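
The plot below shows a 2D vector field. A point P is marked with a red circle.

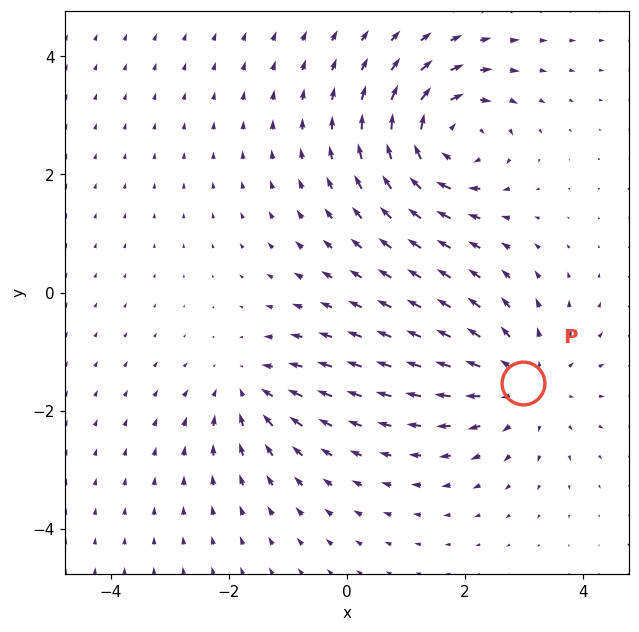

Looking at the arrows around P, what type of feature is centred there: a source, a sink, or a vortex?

source

At P (3.0, -1.5) the arrows spread outward. Divergence about +4, curl ≈0 — positive divergence with near-zero curl is a source.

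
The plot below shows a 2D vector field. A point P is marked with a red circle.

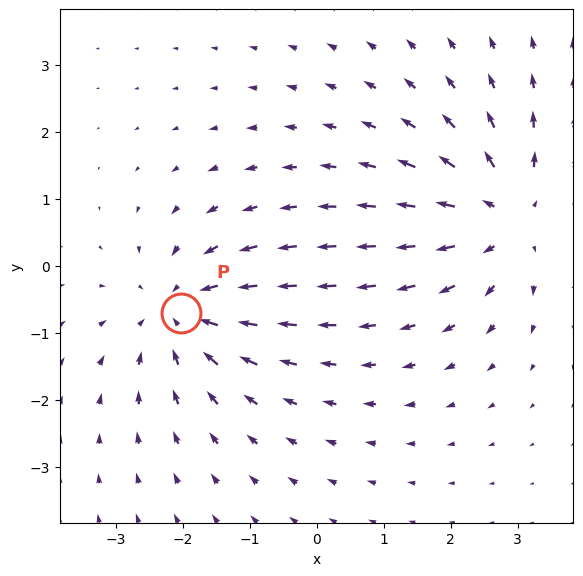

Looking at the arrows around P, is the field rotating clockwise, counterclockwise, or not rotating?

Near P at (-2.0, -0.7) the arrows show no circulation. The curl there is ≈0.

not rotating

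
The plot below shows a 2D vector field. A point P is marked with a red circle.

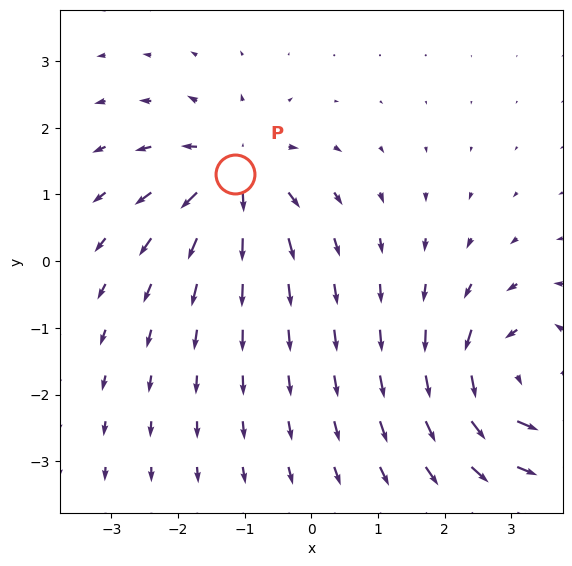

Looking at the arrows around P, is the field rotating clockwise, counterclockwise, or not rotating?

Near P at (-1.1, 1.3) the arrows show no circulation. The curl there is ≈0.

not rotating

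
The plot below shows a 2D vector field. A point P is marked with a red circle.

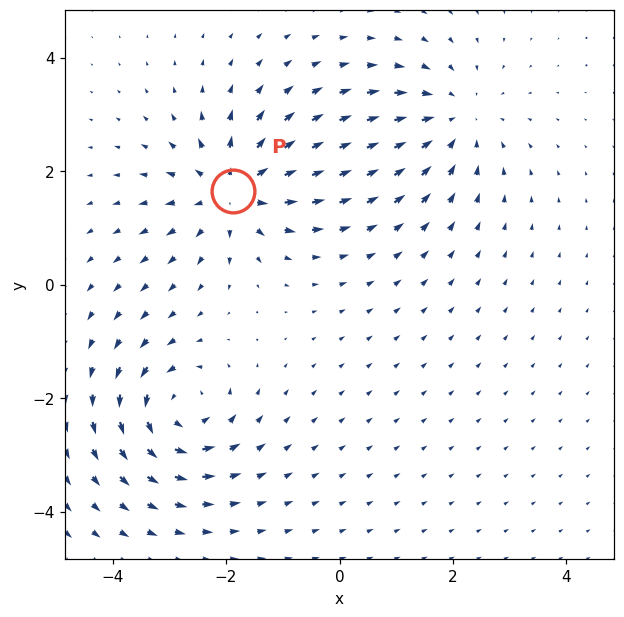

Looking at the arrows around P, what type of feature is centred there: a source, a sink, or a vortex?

At P (-1.9, 1.7) the arrows spread outward. Divergence about +6, curl ≈0 — positive divergence with near-zero curl is a source.

source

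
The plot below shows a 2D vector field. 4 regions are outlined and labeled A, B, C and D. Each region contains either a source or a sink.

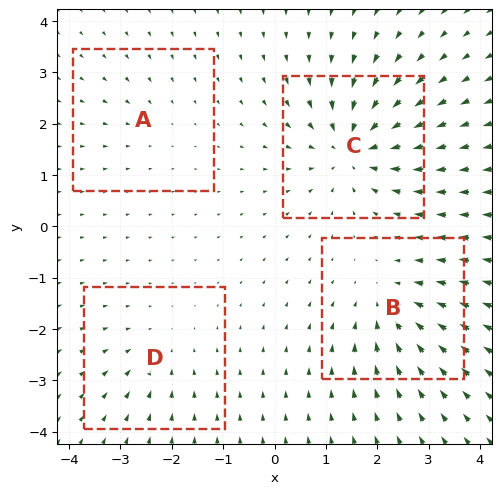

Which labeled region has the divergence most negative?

C

Divergence at each region's feature centre — A: about -2, B: about -5, C: about -8, D: about -3. Region C is most negative.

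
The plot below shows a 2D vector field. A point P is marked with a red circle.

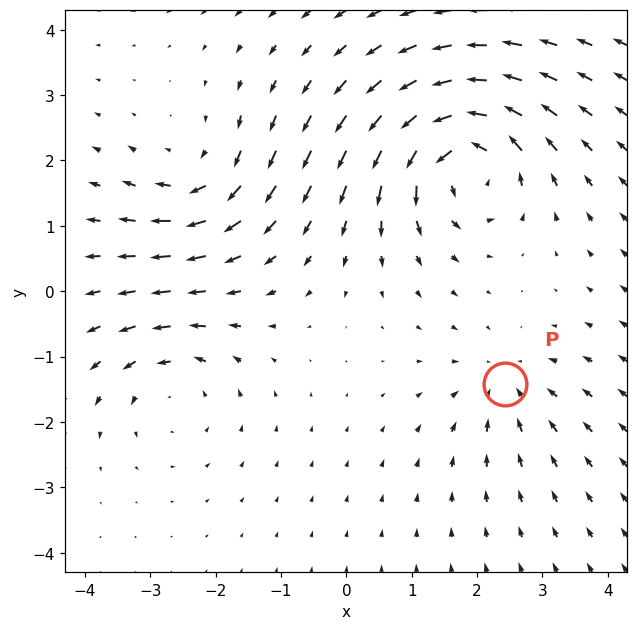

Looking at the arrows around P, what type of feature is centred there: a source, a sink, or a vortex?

sink

At P (2.4, -1.4) the arrows converge inward. Divergence about -3, curl ≈0 — negative divergence with near-zero curl is a sink.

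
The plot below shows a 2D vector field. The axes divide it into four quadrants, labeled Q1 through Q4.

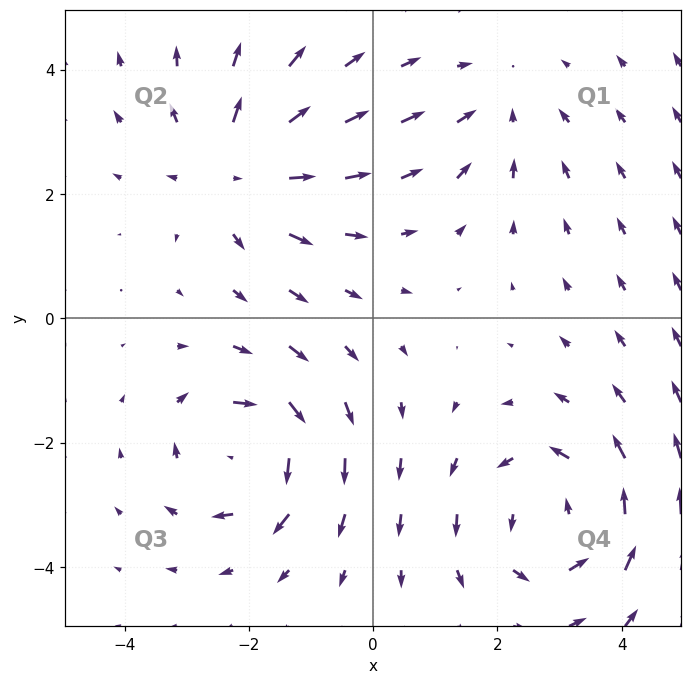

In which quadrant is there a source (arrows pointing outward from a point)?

The source sits at approximately (-2.2, 2.4), which lies in quadrant Q2. The divergence there is about +4, positive as expected for a source.

Q2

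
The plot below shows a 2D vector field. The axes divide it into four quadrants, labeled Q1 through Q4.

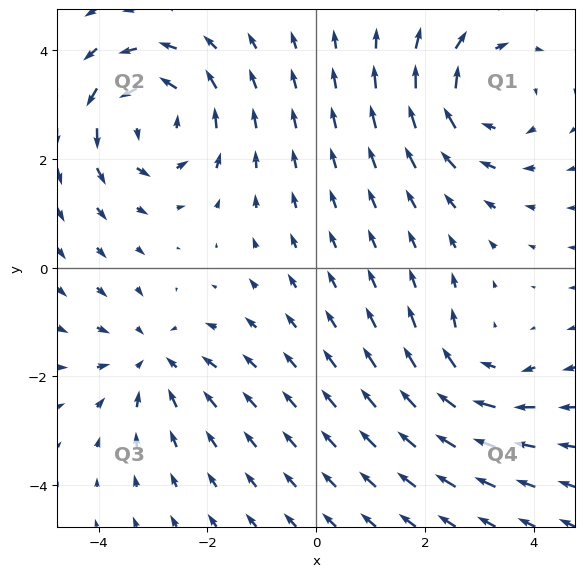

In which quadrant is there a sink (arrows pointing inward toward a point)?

The sink sits at approximately (-3.0, -1.7), which lies in quadrant Q3. The divergence there is about -3, negative as expected for a sink.

Q3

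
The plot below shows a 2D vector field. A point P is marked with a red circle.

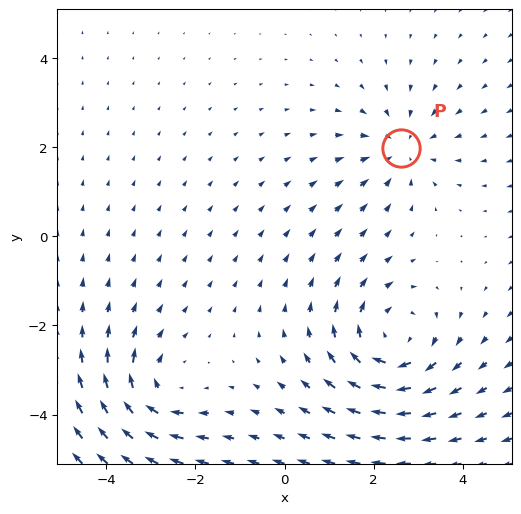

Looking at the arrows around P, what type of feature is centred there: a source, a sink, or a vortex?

At P (2.6, 2.0) the arrows converge inward. Divergence about -3, curl ≈0 — negative divergence with near-zero curl is a sink.

sink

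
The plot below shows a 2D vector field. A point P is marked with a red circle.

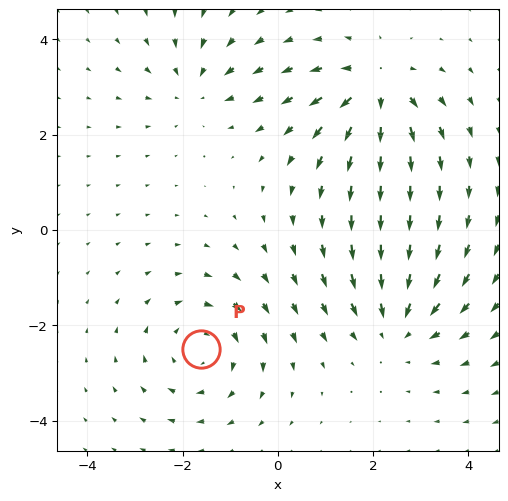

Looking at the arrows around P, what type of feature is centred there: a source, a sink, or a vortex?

vortex

At P (-1.6, -2.5) the arrows circulate clockwise. Divergence ≈0, curl about -4 — near-zero divergence with nonzero curl is a vortex.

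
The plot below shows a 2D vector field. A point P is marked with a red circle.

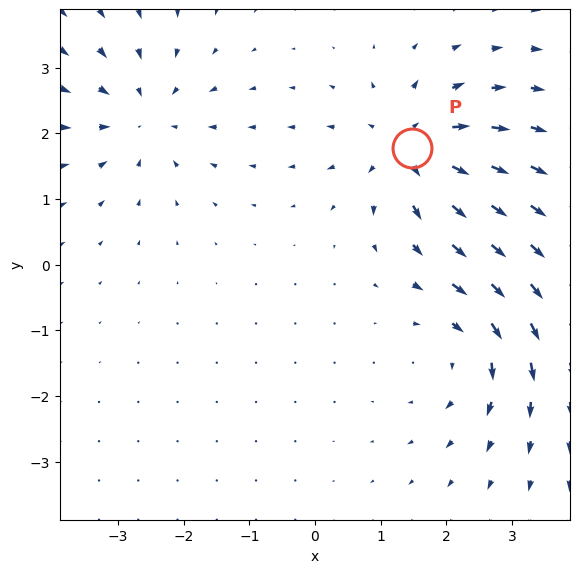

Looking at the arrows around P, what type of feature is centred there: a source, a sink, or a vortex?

source

At P (1.5, 1.8) the arrows spread outward. Divergence about +5, curl ≈0 — positive divergence with near-zero curl is a source.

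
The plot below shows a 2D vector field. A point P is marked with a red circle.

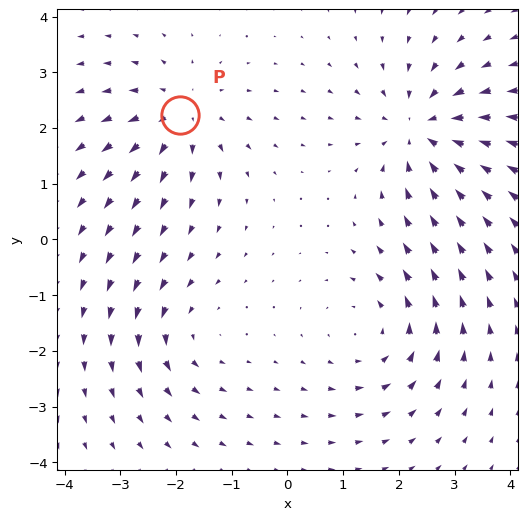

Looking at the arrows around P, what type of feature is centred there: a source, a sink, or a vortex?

At P (-1.9, 2.2) the arrows spread outward. Divergence about +4, curl ≈0 — positive divergence with near-zero curl is a source.

source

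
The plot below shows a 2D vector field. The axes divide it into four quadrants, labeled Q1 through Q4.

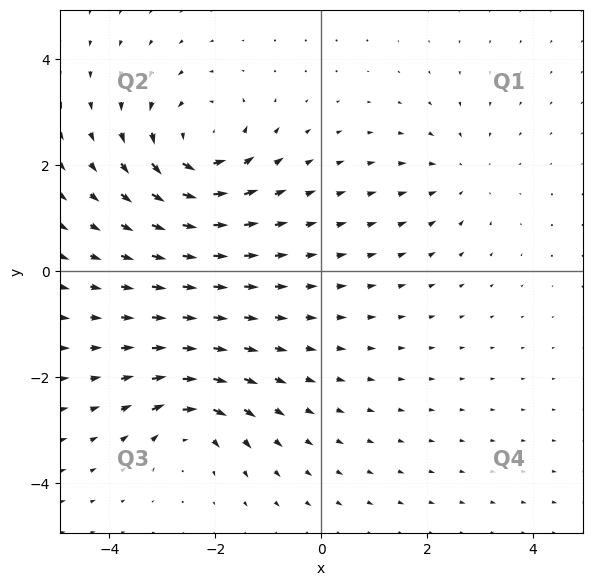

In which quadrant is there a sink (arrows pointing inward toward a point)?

Q1

The sink sits at approximately (2.6, 1.8), which lies in quadrant Q1. The divergence there is about -2, negative as expected for a sink.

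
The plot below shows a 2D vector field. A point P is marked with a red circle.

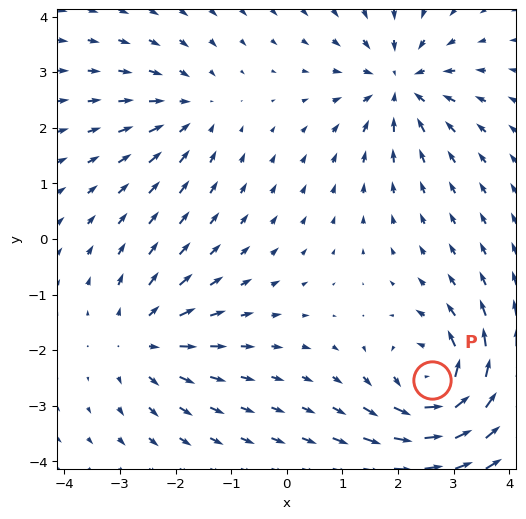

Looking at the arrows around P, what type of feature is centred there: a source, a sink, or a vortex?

vortex

At P (2.6, -2.5) the arrows circulate counterclockwise. Divergence ≈0, curl about +6 — near-zero divergence with nonzero curl is a vortex.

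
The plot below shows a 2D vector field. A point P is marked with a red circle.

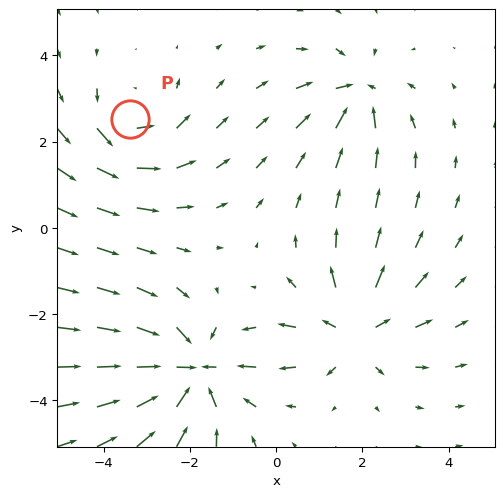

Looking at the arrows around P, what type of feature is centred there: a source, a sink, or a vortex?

vortex

At P (-3.4, 2.5) the arrows circulate counterclockwise. Divergence ≈0, curl about +3 — near-zero divergence with nonzero curl is a vortex.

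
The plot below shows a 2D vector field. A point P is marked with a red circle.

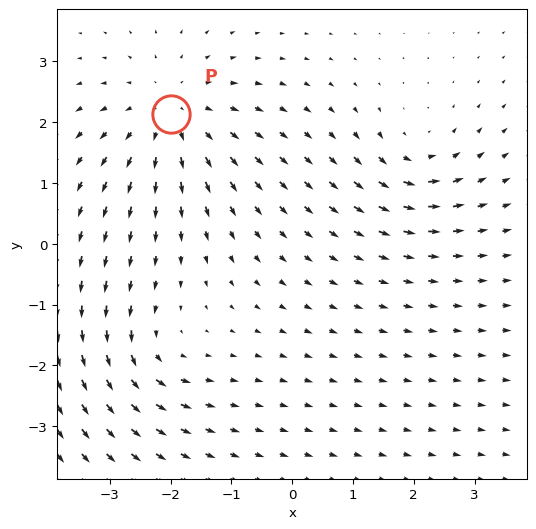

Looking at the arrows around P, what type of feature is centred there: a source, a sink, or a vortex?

source

At P (-2.0, 2.1) the arrows spread outward. Divergence about +4, curl ≈0 — positive divergence with near-zero curl is a source.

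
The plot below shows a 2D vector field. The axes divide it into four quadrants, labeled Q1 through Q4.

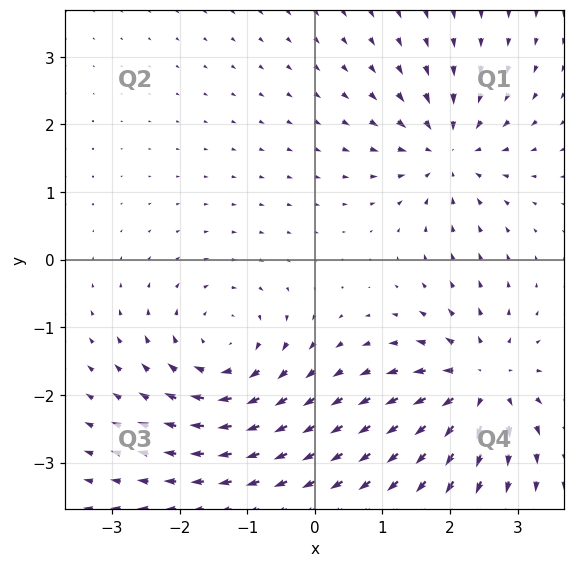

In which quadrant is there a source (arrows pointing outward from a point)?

Q4

The source sits at approximately (2.5, -1.8), which lies in quadrant Q4. The divergence there is about +7, positive as expected for a source.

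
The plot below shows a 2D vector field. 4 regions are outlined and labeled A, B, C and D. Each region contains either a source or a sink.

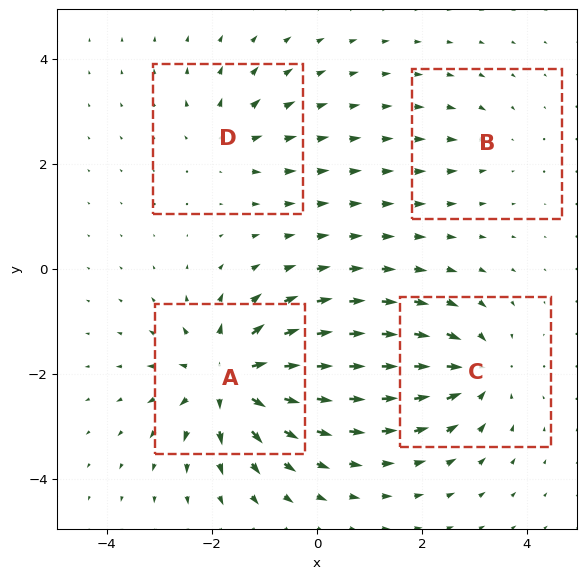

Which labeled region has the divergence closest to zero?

Divergence at each region's feature centre — A: about +8, B: about -2, C: about -6, D: about +4. Region B is closest to zero.

B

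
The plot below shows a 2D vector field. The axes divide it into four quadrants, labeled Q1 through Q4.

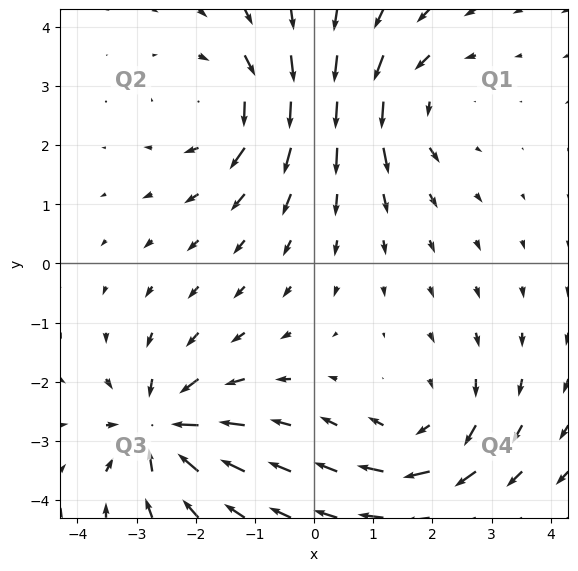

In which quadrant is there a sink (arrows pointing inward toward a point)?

The sink sits at approximately (-2.6, -2.8), which lies in quadrant Q3. The divergence there is about -5, negative as expected for a sink.

Q3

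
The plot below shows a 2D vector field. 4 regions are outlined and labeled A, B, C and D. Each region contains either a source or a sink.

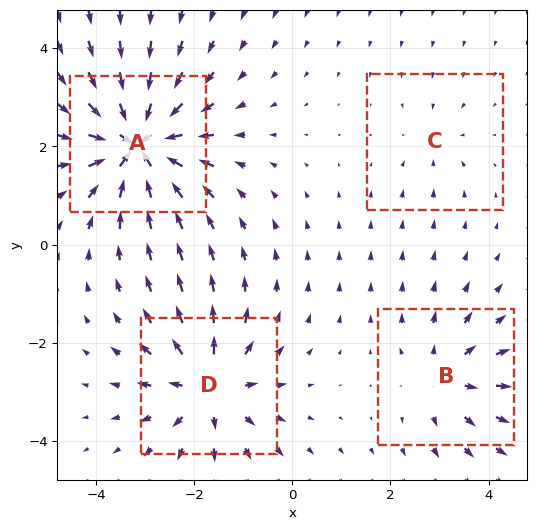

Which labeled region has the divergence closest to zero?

Divergence at each region's feature centre — A: about -8, B: about +4, C: about -2, D: about +6. Region C is closest to zero.

C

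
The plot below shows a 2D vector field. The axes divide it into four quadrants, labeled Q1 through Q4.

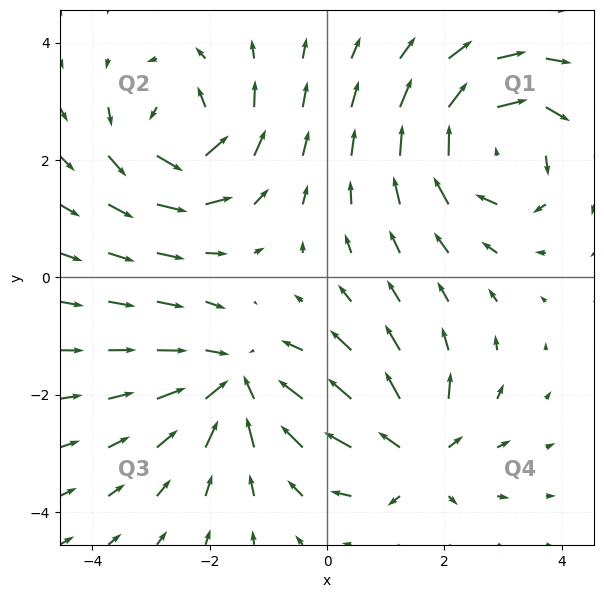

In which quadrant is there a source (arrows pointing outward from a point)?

Q4

The source sits at approximately (1.5, -3.0), which lies in quadrant Q4. The divergence there is about +5, positive as expected for a source.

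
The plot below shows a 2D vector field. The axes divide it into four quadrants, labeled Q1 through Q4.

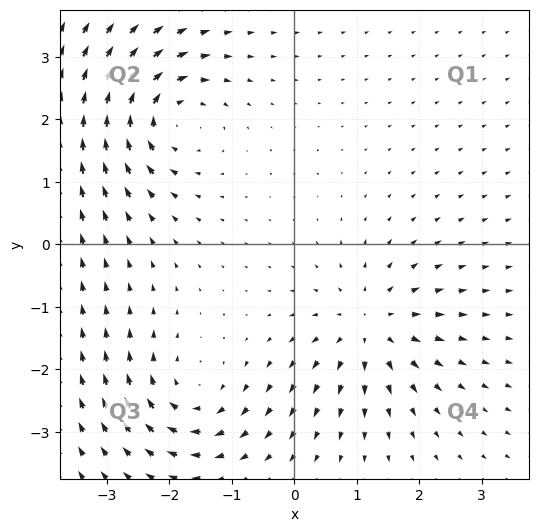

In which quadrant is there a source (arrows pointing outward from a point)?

Q4

The source sits at approximately (1.2, -1.3), which lies in quadrant Q4. The divergence there is about +5, positive as expected for a source.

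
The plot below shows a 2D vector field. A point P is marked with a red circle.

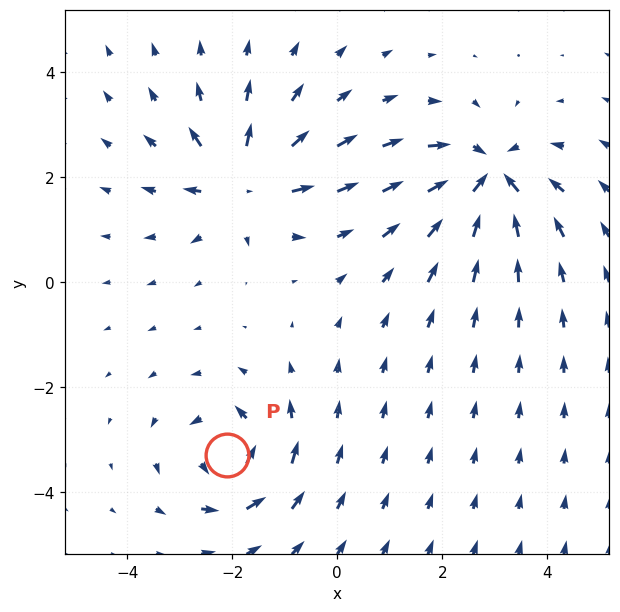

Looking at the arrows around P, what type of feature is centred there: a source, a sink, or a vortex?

vortex

At P (-2.1, -3.3) the arrows circulate counterclockwise. Divergence ≈0, curl about +4 — near-zero divergence with nonzero curl is a vortex.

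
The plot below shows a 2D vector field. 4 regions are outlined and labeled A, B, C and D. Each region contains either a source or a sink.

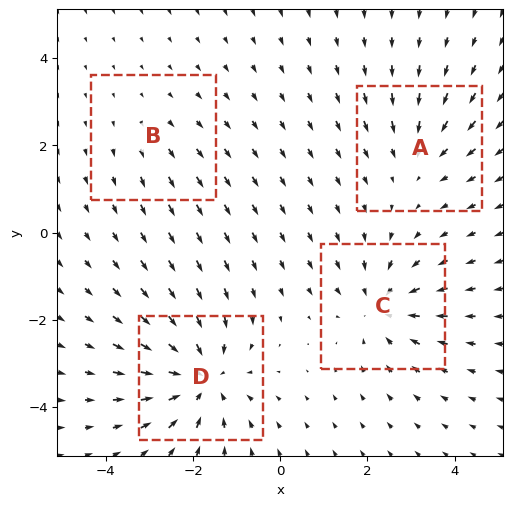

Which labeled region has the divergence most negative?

D

Divergence at each region's feature centre — A: about -3, B: about +2, C: about -4, D: about -6. Region D is most negative.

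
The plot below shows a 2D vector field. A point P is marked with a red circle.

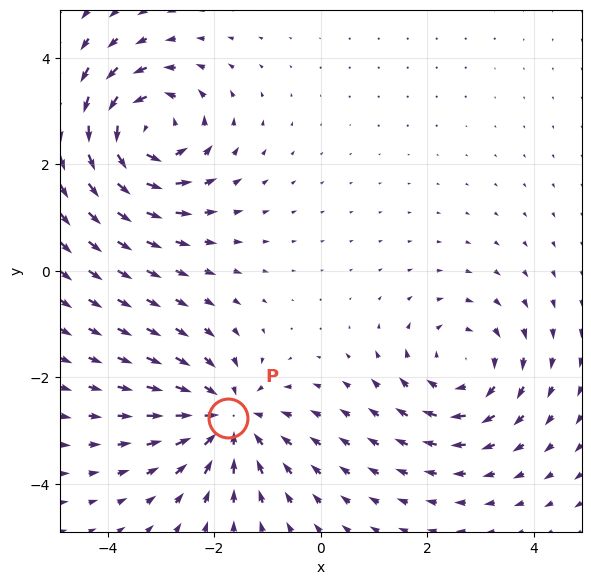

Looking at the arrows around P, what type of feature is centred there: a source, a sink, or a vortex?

At P (-1.7, -2.8) the arrows converge inward. Divergence about -3, curl ≈0 — negative divergence with near-zero curl is a sink.

sink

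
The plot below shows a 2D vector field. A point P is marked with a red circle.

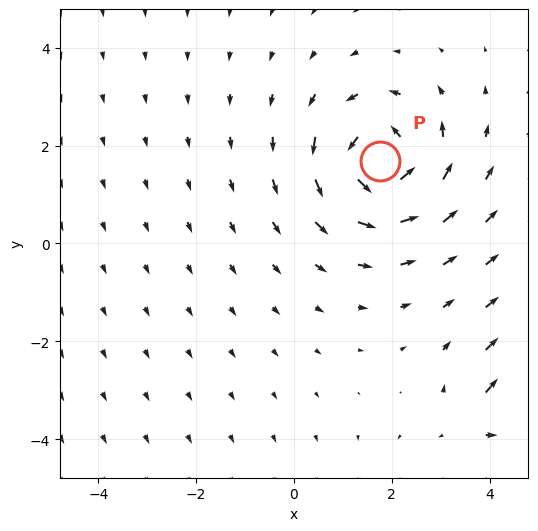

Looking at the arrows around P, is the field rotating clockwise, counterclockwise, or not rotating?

Near P at (1.8, 1.7) the arrows circulate counterclockwise. The curl (z-component) there is about +6; positive curl means counterclockwise rotation.

counterclockwise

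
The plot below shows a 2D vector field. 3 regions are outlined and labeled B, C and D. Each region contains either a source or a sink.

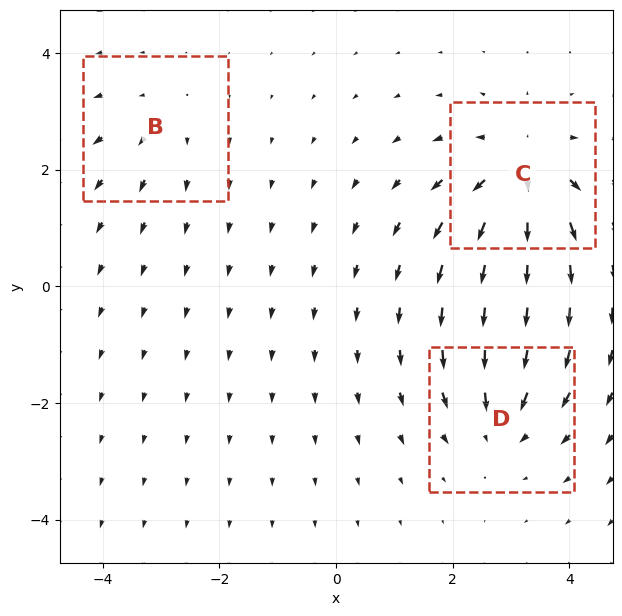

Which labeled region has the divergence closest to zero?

B

Divergence at each region's feature centre — B: about +2, C: about +5, D: about -3. Region B is closest to zero.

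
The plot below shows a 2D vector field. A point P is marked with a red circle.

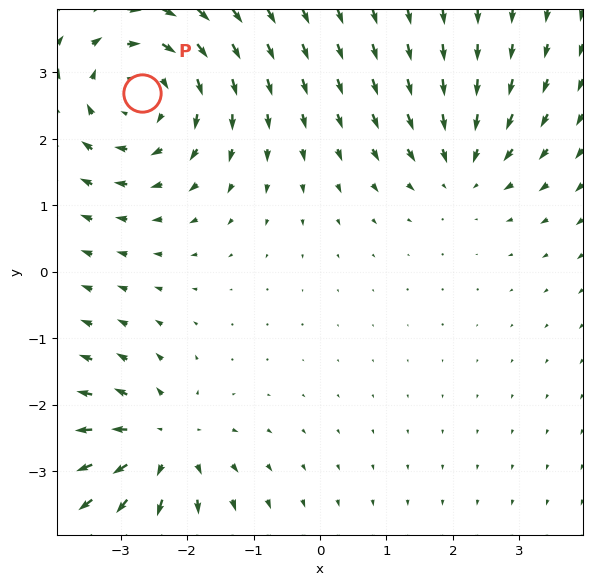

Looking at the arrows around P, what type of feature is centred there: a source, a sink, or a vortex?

vortex

At P (-2.7, 2.7) the arrows circulate clockwise. Divergence ≈0, curl about -4 — near-zero divergence with nonzero curl is a vortex.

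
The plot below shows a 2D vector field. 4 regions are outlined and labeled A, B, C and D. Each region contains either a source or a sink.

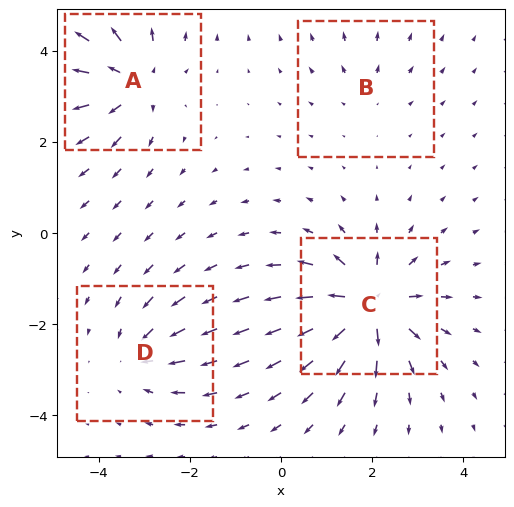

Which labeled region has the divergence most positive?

C

Divergence at each region's feature centre — A: about +6, B: about +2, C: about +9, D: about -4. Region C is most positive.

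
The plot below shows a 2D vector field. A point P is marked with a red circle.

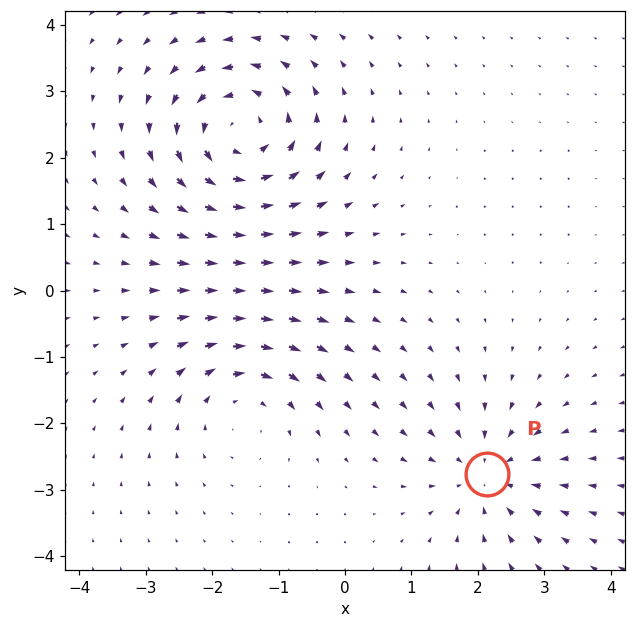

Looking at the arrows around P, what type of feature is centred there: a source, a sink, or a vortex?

At P (2.1, -2.8) the arrows converge inward. Divergence about -3, curl ≈0 — negative divergence with near-zero curl is a sink.

sink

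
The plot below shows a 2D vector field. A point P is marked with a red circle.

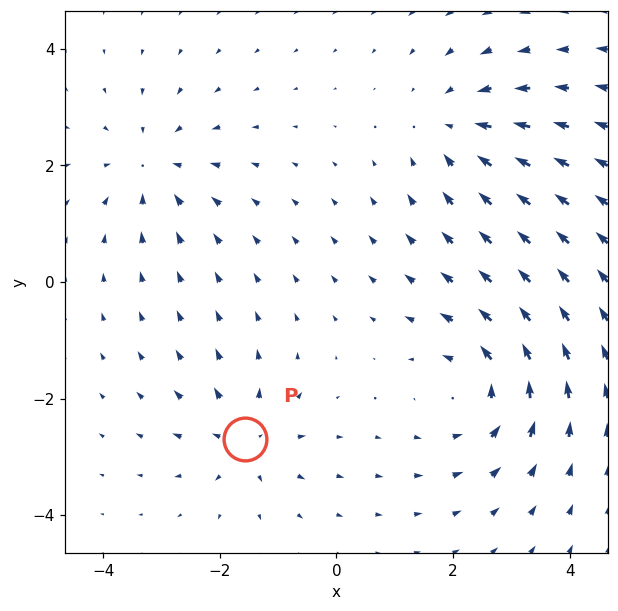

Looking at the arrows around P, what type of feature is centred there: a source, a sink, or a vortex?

At P (-1.6, -2.7) the arrows spread outward. Divergence about +4, curl ≈0 — positive divergence with near-zero curl is a source.

source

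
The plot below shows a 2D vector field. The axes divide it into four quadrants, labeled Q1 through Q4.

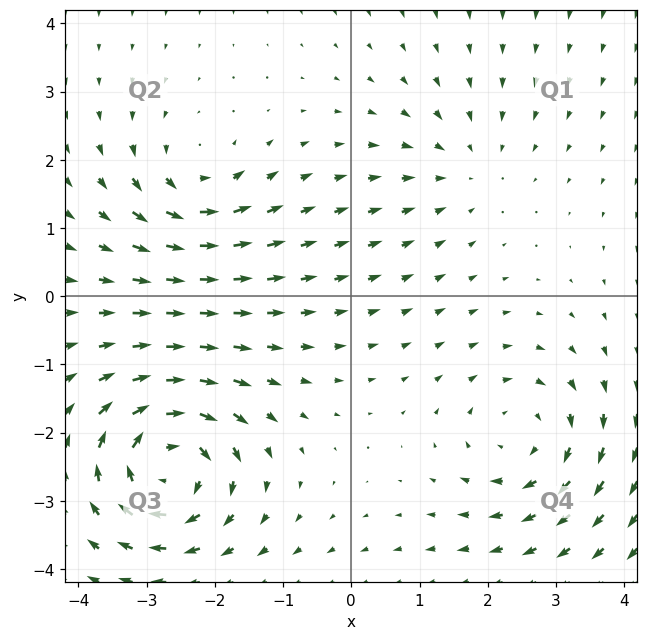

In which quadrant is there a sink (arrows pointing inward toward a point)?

Q1

The sink sits at approximately (1.7, 1.9), which lies in quadrant Q1. The divergence there is about -2, negative as expected for a sink.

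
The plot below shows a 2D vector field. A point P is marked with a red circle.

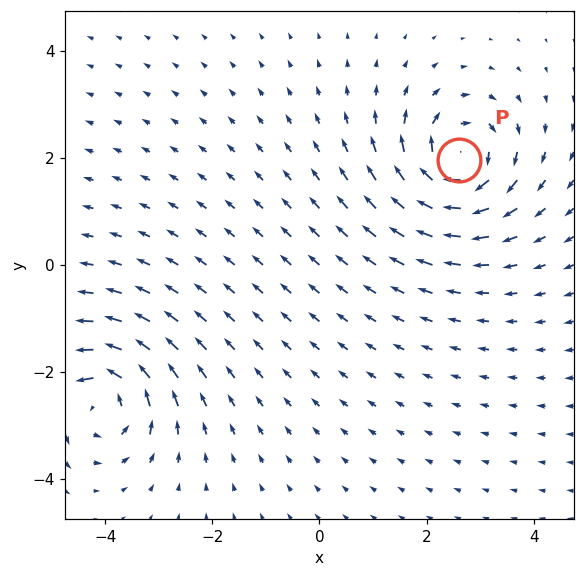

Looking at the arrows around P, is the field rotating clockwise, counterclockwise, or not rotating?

Near P at (2.6, 2.0) the arrows circulate clockwise. The curl (z-component) there is about -5; negative curl means clockwise rotation.

clockwise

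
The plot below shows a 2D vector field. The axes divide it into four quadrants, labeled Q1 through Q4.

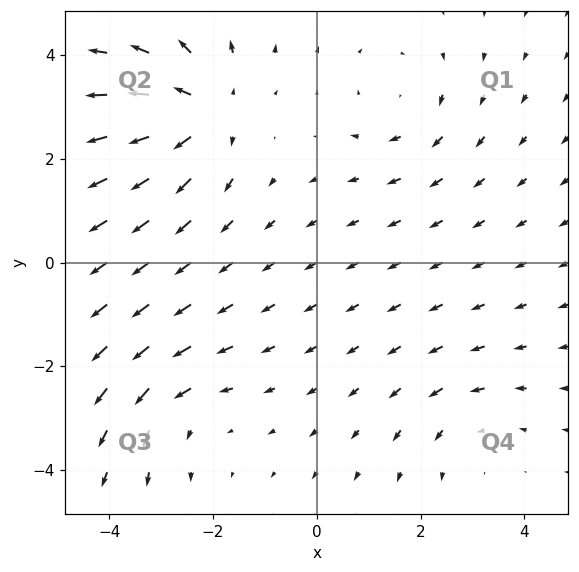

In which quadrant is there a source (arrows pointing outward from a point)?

Q2

The source sits at approximately (-2.2, 2.9), which lies in quadrant Q2. The divergence there is about +5, positive as expected for a source.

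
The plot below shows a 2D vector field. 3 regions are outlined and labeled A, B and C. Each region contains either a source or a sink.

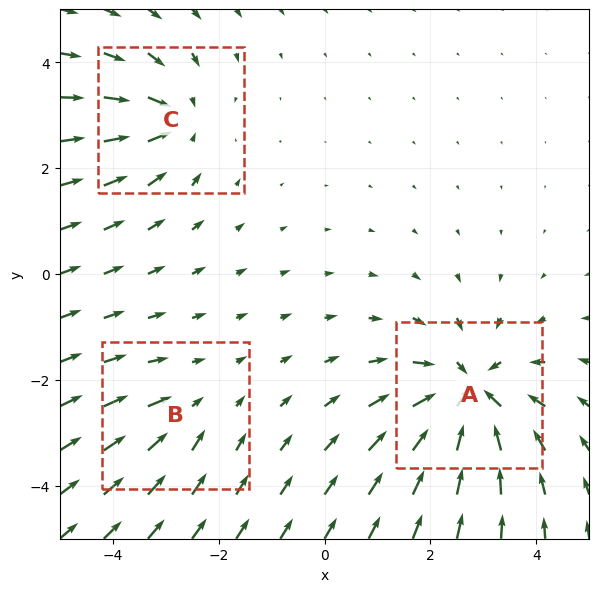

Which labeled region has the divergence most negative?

A

Divergence at each region's feature centre — A: about -5, B: about -2, C: about -3. Region A is most negative.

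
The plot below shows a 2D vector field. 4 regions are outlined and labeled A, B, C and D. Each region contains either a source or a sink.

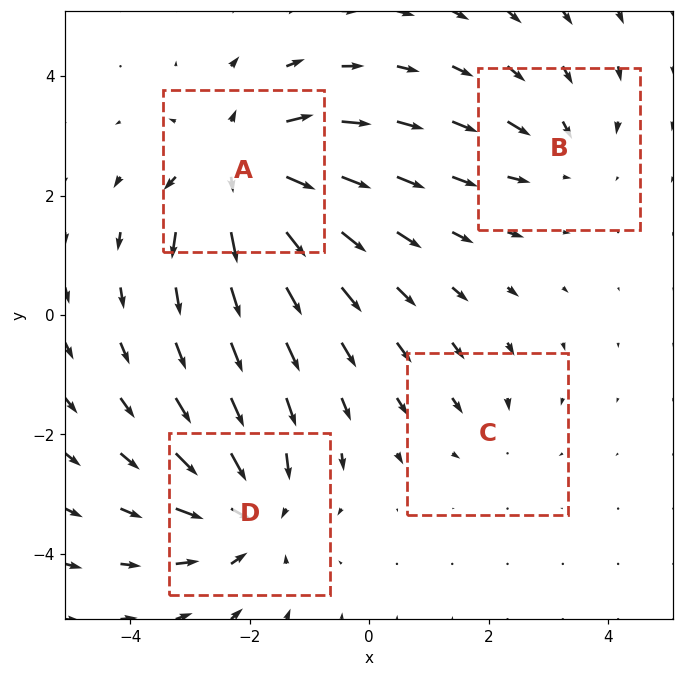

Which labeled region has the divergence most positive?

A

Divergence at each region's feature centre — A: about +6, B: about -3, C: about -2, D: about -5. Region A is most positive.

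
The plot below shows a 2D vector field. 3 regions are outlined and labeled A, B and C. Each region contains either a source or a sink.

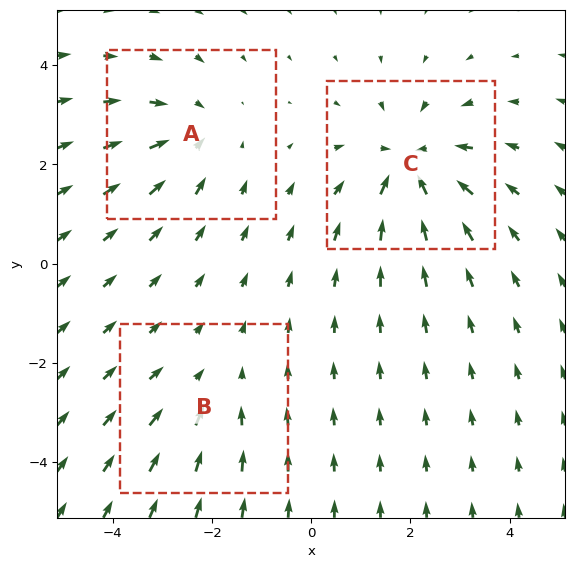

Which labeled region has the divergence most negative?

C

Divergence at each region's feature centre — A: about -3, B: about -2, C: about -4. Region C is most negative.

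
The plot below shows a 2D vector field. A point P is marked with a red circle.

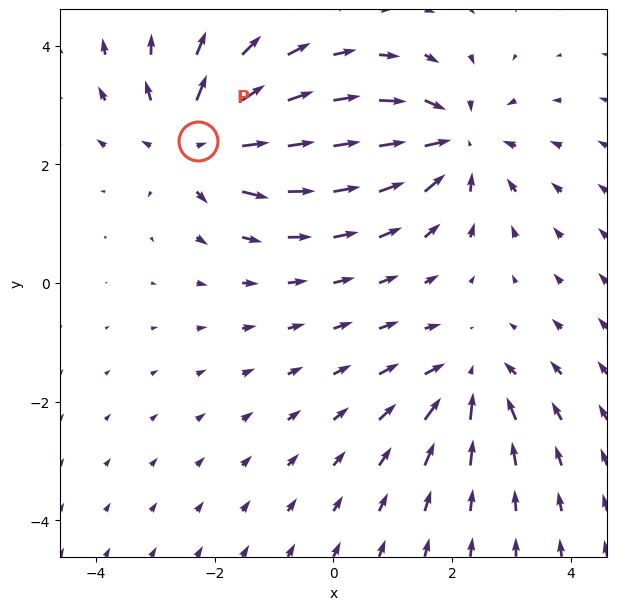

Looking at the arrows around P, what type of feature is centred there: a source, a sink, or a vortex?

At P (-2.3, 2.4) the arrows spread outward. Divergence about +5, curl ≈0 — positive divergence with near-zero curl is a source.

source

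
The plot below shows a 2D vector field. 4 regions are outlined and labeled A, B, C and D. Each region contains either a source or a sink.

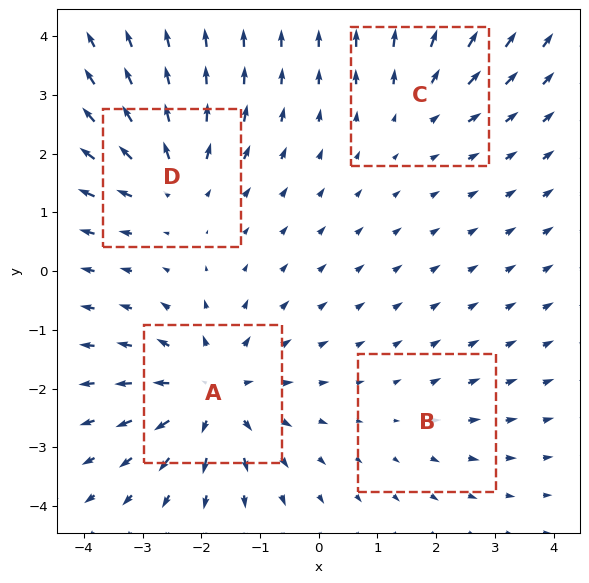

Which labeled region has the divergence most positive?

Divergence at each region's feature centre — A: about +6, B: about +2, C: about +3, D: about +5. Region A is most positive.

A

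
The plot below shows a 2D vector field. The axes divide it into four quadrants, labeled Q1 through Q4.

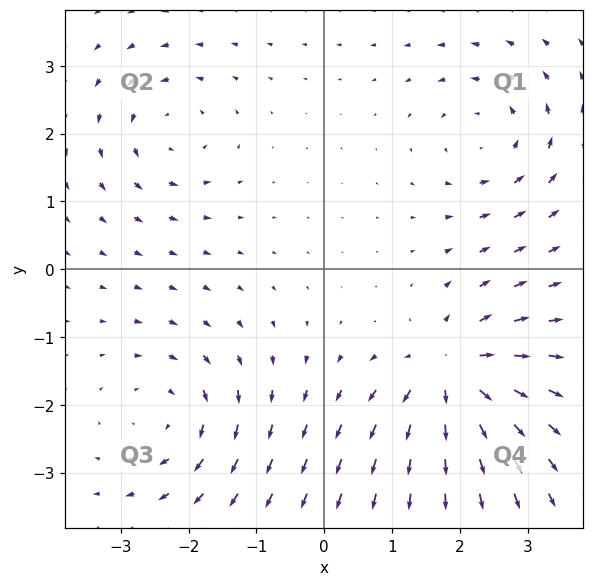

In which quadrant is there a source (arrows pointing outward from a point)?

The source sits at approximately (1.9, -1.6), which lies in quadrant Q4. The divergence there is about +6, positive as expected for a source.

Q4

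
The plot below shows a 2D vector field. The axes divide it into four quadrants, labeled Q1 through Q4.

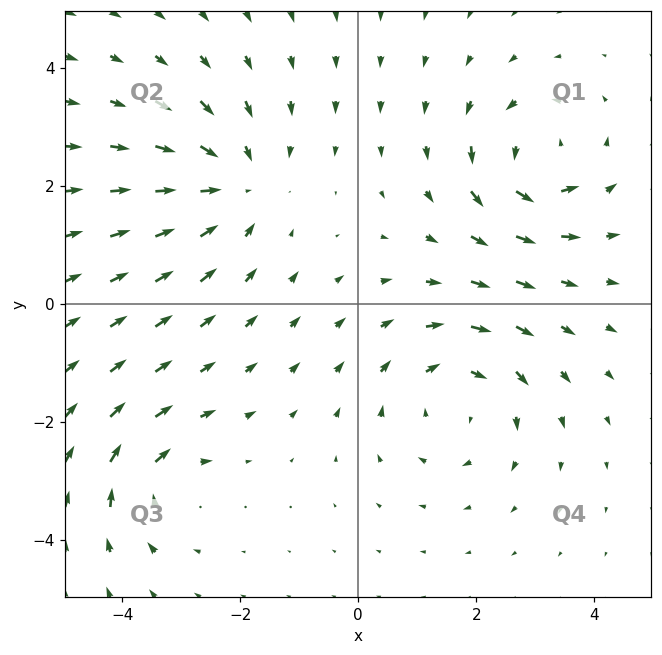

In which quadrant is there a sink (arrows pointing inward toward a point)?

The sink sits at approximately (-2.1, 2.0), which lies in quadrant Q2. The divergence there is about -4, negative as expected for a sink.

Q2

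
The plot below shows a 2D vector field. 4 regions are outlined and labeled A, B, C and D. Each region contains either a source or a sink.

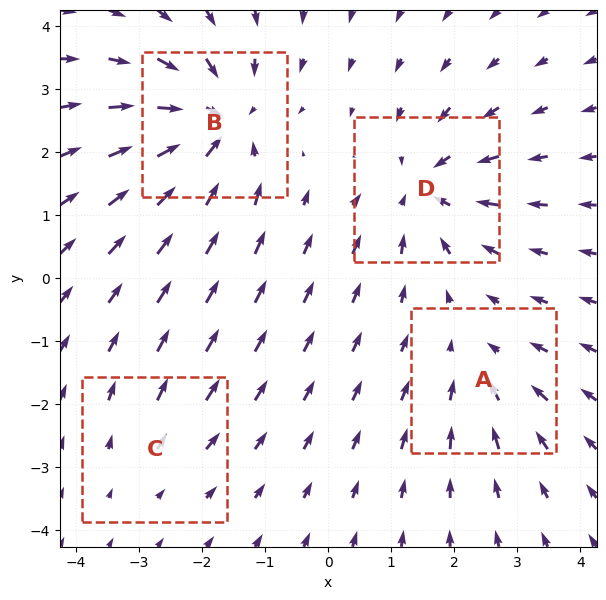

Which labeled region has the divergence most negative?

B

Divergence at each region's feature centre — A: about -3, B: about -7, C: about +2, D: about -6. Region B is most negative.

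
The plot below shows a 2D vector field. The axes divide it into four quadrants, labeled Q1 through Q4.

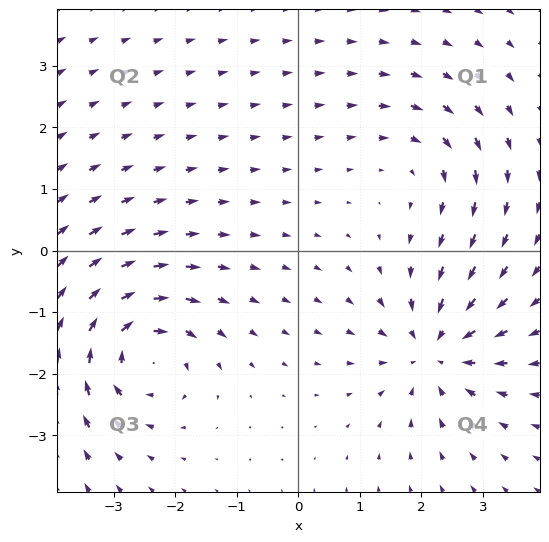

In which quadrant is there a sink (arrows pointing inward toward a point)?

The sink sits at approximately (2.2, -1.6), which lies in quadrant Q4. The divergence there is about -5, negative as expected for a sink.

Q4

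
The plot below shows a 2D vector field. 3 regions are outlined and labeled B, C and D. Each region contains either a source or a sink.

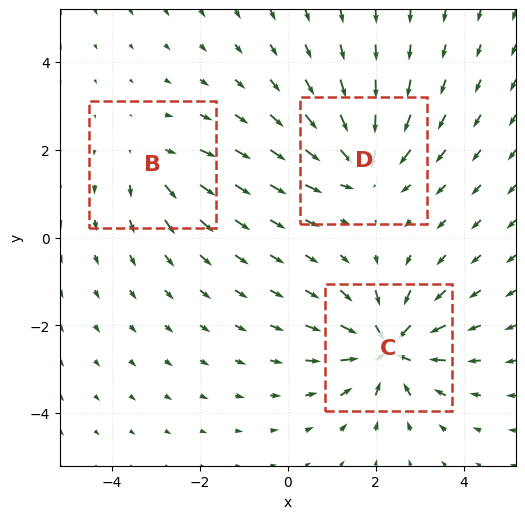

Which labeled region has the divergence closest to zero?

Divergence at each region's feature centre — B: about +3, C: about -6, D: about -4. Region B is closest to zero.

B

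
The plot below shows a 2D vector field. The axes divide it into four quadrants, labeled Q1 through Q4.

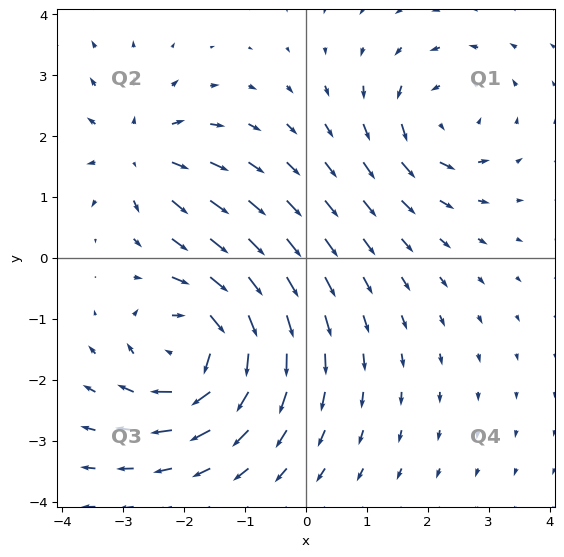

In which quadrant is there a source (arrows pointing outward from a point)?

The source sits at approximately (-2.7, 1.7), which lies in quadrant Q2. The divergence there is about +3, positive as expected for a source.

Q2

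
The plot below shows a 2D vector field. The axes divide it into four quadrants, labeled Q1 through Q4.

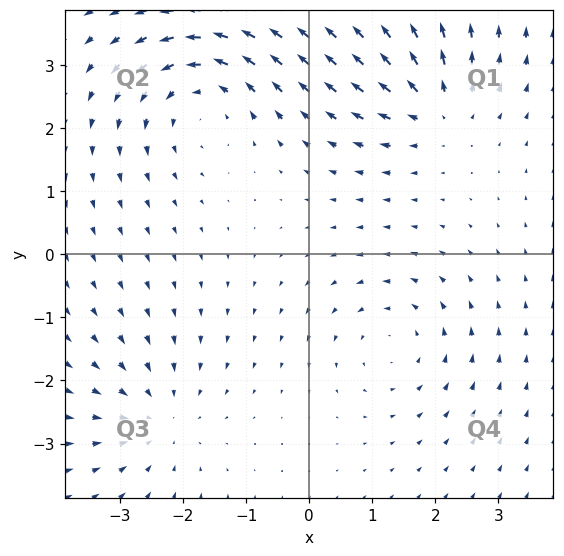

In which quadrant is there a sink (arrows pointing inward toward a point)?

Q3

The sink sits at approximately (-2.4, -2.6), which lies in quadrant Q3. The divergence there is about -3, negative as expected for a sink.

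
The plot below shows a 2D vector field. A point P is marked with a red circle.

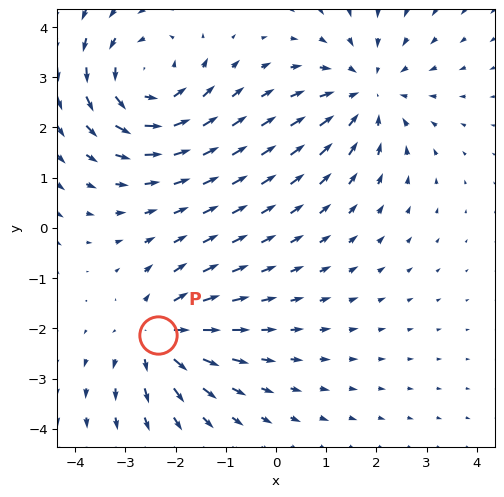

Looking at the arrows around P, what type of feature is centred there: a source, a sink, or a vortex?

At P (-2.4, -2.1) the arrows spread outward. Divergence about +3, curl ≈0 — positive divergence with near-zero curl is a source.

source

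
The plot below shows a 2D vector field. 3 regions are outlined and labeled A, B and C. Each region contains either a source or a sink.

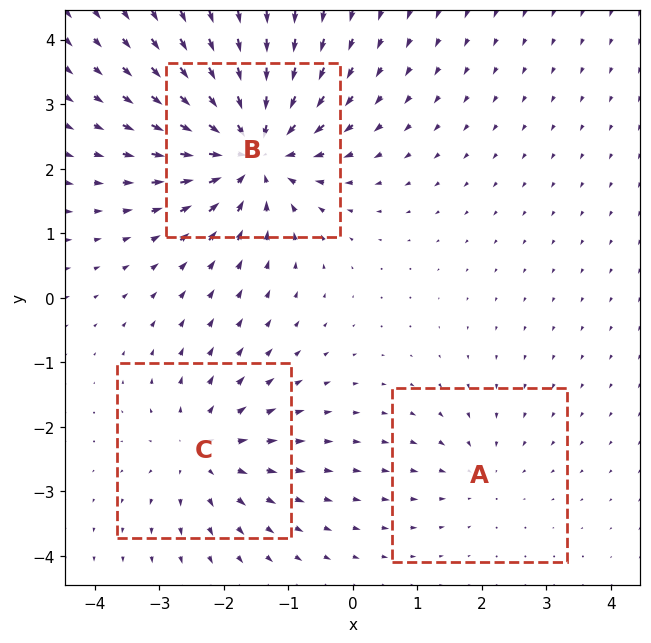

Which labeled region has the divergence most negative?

Divergence at each region's feature centre — A: about -2, B: about -6, C: about +3. Region B is most negative.

B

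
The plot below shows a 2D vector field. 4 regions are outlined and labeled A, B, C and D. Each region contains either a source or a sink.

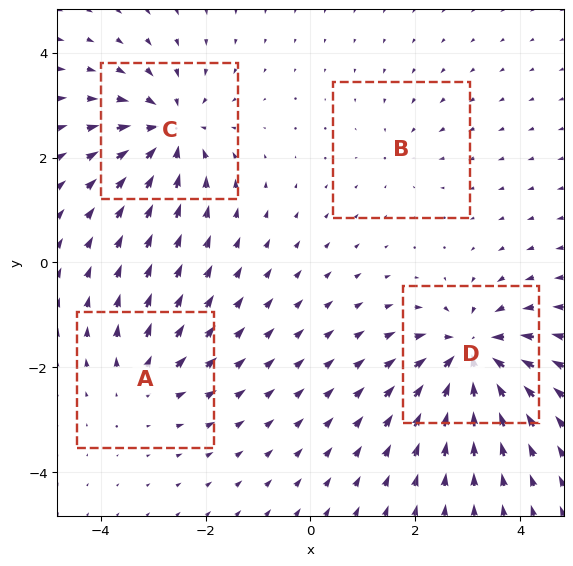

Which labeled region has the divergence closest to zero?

B

Divergence at each region's feature centre — A: about +4, B: about -2, C: about -6, D: about -7. Region B is closest to zero.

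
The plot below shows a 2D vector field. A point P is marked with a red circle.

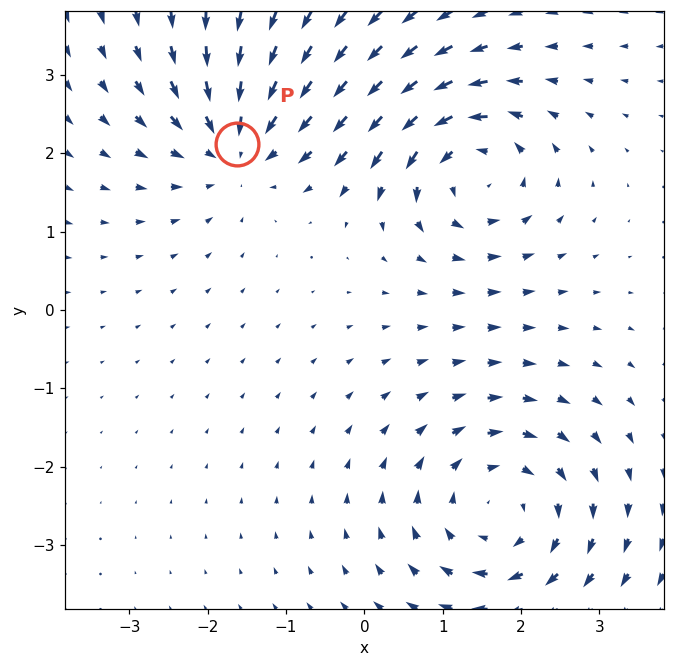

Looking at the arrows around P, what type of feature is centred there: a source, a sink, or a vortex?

sink

At P (-1.6, 2.1) the arrows converge inward. Divergence about -4, curl ≈0 — negative divergence with near-zero curl is a sink.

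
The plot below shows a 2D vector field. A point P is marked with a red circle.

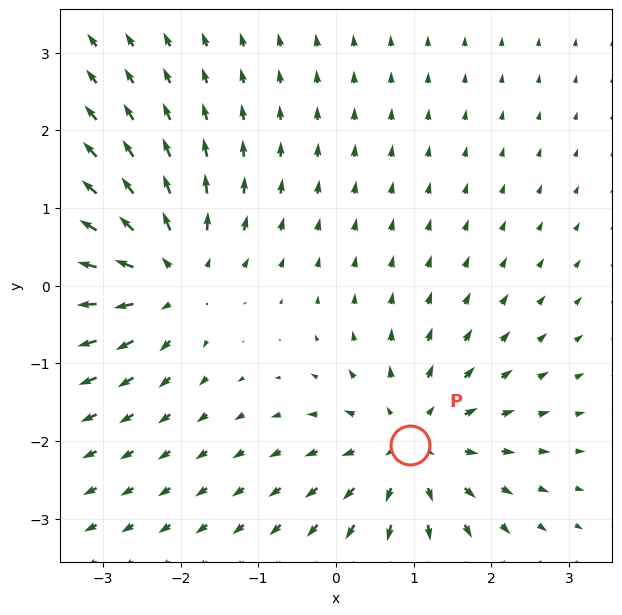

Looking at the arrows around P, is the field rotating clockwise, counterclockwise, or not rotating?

not rotating

Near P at (1.0, -2.1) the arrows show no circulation. The curl there is ≈0.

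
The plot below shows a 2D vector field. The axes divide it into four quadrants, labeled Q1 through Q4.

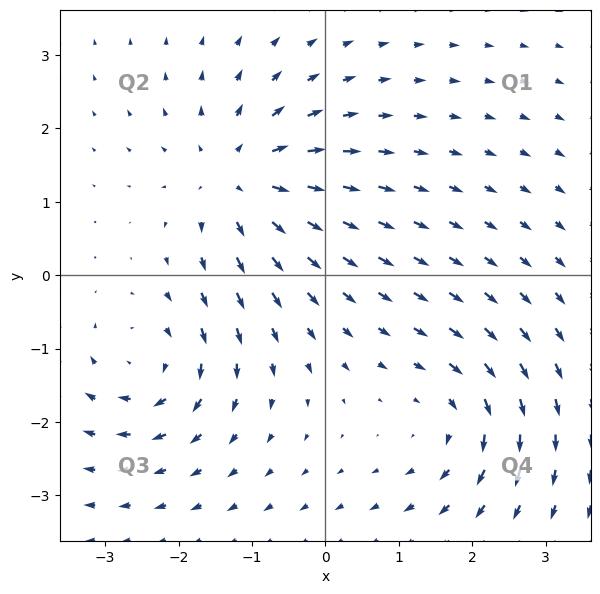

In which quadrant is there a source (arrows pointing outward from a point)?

Q2

The source sits at approximately (-1.2, 1.3), which lies in quadrant Q2. The divergence there is about +5, positive as expected for a source.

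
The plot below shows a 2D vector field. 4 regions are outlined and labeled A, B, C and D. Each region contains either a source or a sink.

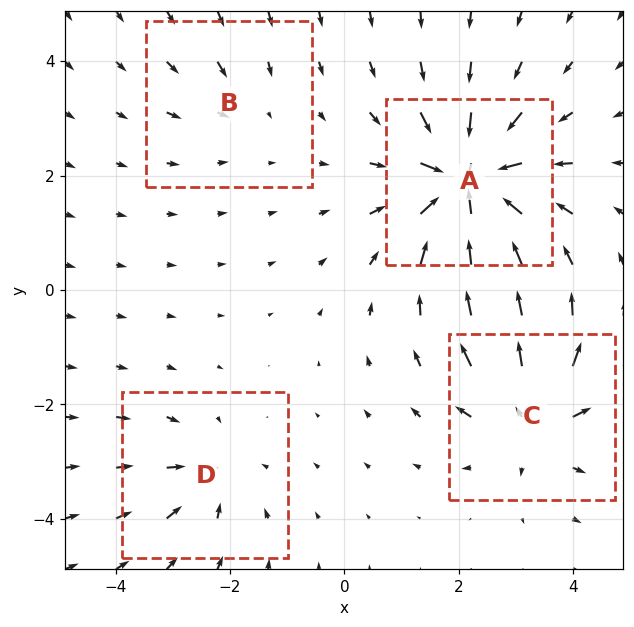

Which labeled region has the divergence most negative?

Divergence at each region's feature centre — A: about -9, B: about -2, C: about +6, D: about -4. Region A is most negative.

A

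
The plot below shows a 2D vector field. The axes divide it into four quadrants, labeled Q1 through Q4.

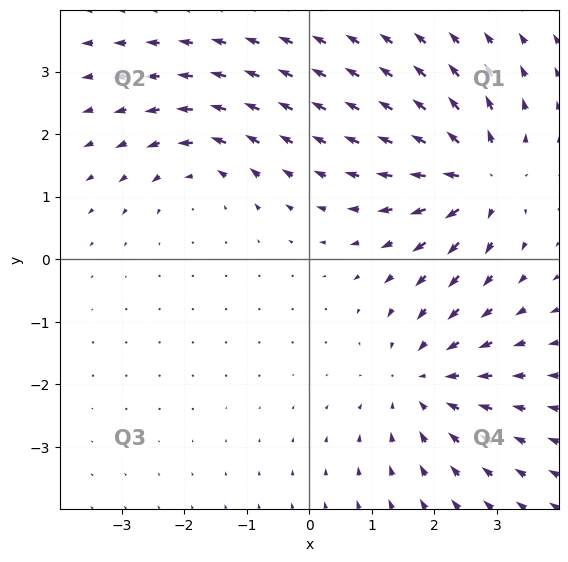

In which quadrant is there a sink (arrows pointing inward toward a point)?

The sink sits at approximately (1.8, -1.9), which lies in quadrant Q4. The divergence there is about -3, negative as expected for a sink.

Q4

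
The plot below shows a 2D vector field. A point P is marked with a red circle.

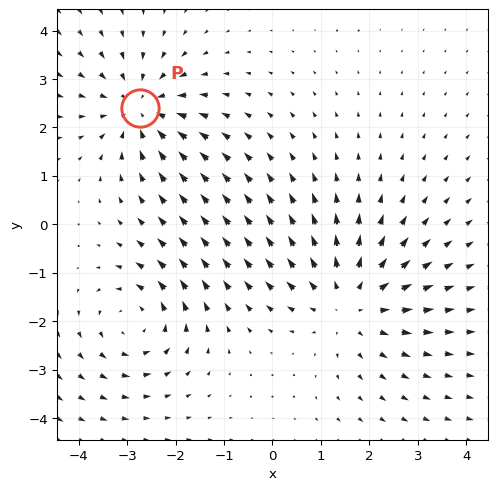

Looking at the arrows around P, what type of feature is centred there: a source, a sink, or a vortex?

sink

At P (-2.7, 2.4) the arrows converge inward. Divergence about -3, curl ≈0 — negative divergence with near-zero curl is a sink.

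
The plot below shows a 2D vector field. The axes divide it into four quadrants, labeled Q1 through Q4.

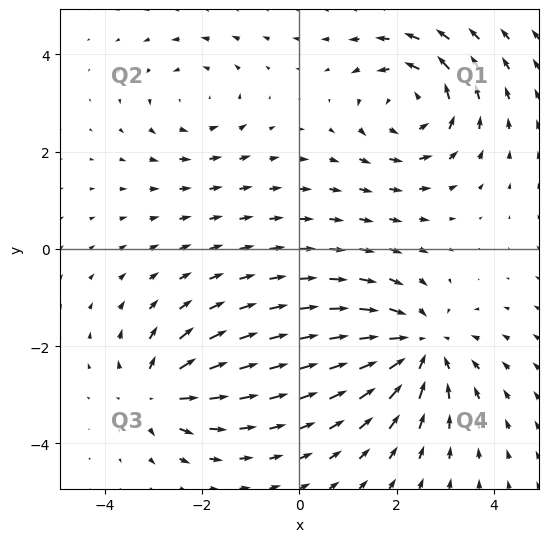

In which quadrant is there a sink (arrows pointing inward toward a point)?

Q4

The sink sits at approximately (2.5, -2.0), which lies in quadrant Q4. The divergence there is about -4, negative as expected for a sink.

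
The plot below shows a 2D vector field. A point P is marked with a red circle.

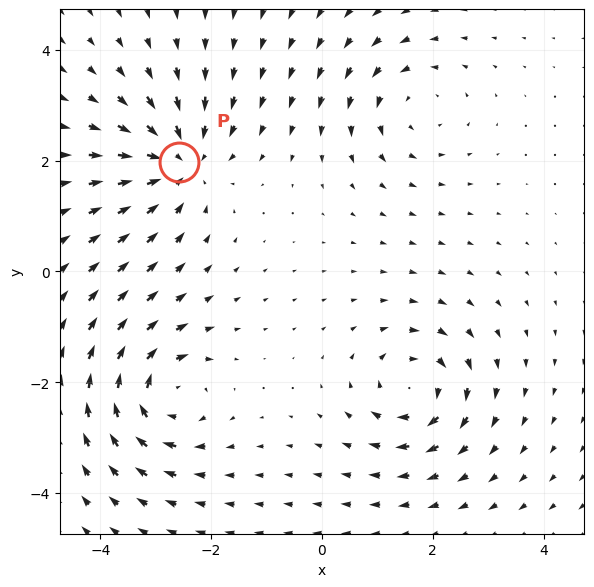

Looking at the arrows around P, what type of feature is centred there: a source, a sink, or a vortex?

At P (-2.6, 2.0) the arrows converge inward. Divergence about -5, curl ≈0 — negative divergence with near-zero curl is a sink.

sink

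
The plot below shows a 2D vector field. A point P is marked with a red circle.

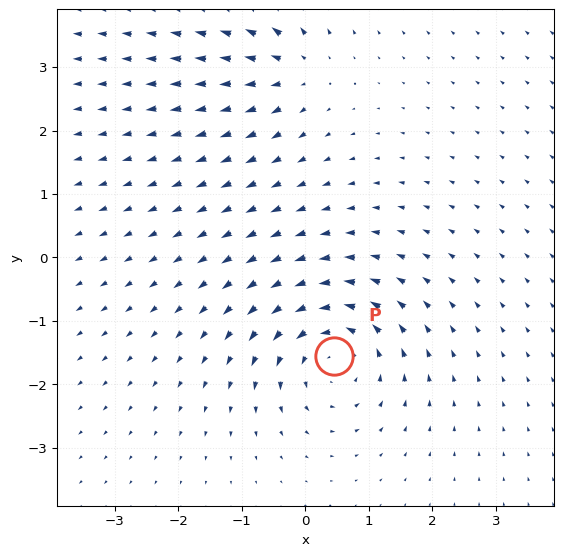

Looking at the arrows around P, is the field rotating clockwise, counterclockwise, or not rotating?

counterclockwise

Near P at (0.5, -1.5) the arrows circulate counterclockwise. The curl (z-component) there is about +5; positive curl means counterclockwise rotation.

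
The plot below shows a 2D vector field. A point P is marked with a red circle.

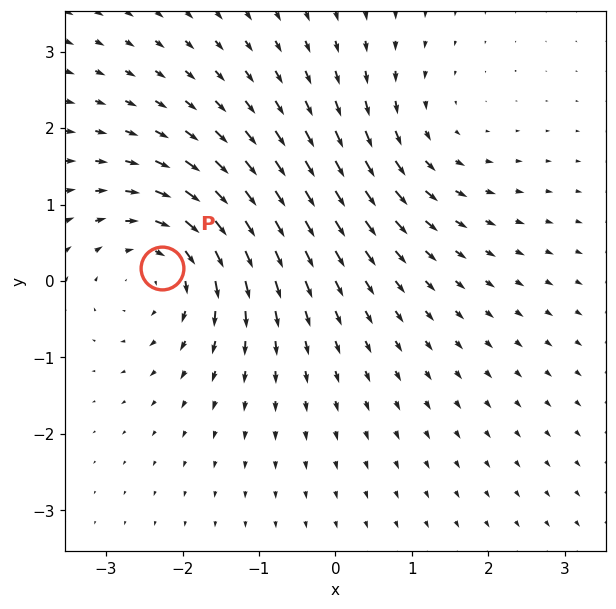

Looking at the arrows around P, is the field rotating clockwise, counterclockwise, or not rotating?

clockwise

Near P at (-2.3, 0.2) the arrows circulate clockwise. The curl (z-component) there is about -4; negative curl means clockwise rotation.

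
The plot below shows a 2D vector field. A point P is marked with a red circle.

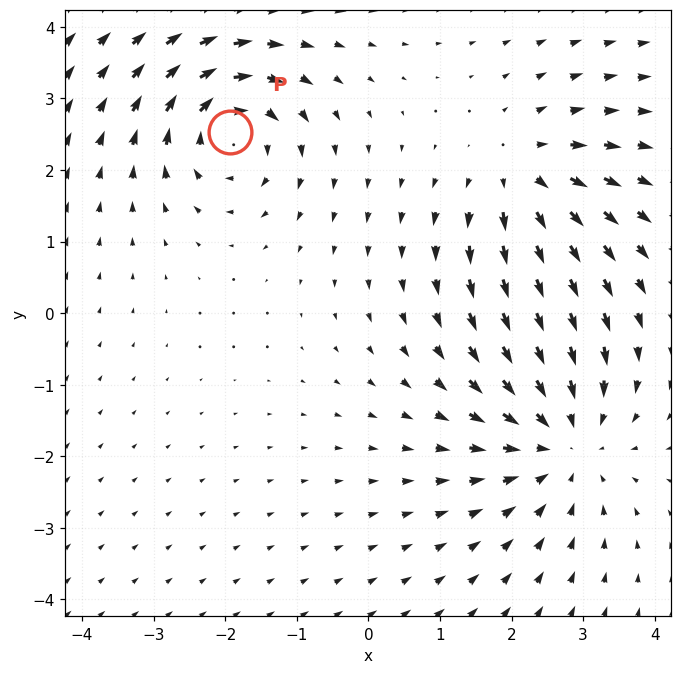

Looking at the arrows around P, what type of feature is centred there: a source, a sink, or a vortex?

At P (-1.9, 2.5) the arrows circulate clockwise. Divergence ≈0, curl about -4 — near-zero divergence with nonzero curl is a vortex.

vortex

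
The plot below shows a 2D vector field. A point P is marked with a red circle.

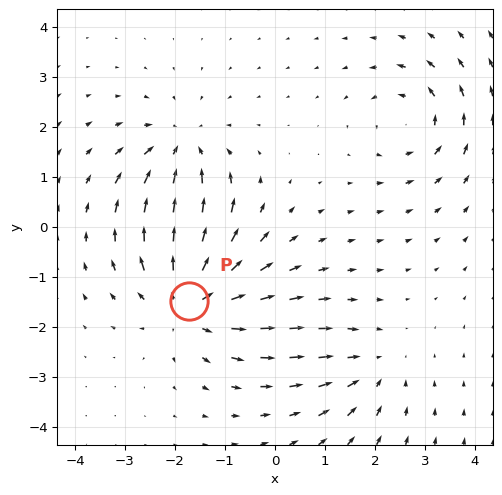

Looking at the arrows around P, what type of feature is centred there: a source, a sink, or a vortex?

source

At P (-1.7, -1.5) the arrows spread outward. Divergence about +5, curl ≈0 — positive divergence with near-zero curl is a source.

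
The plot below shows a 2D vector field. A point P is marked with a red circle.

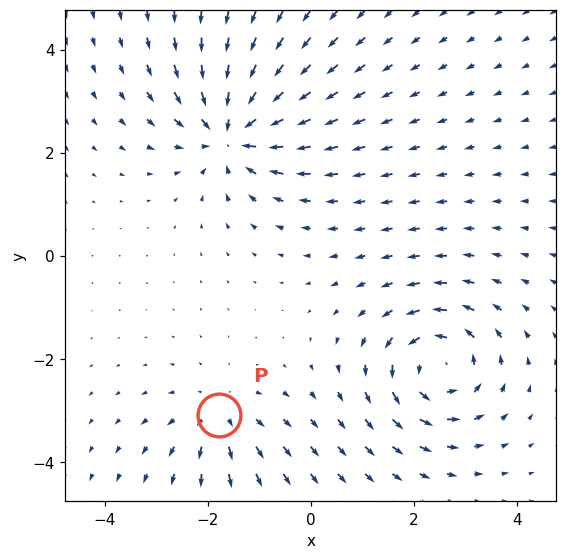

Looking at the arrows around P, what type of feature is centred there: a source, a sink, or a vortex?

source

At P (-1.8, -3.1) the arrows spread outward. Divergence about +3, curl ≈0 — positive divergence with near-zero curl is a source.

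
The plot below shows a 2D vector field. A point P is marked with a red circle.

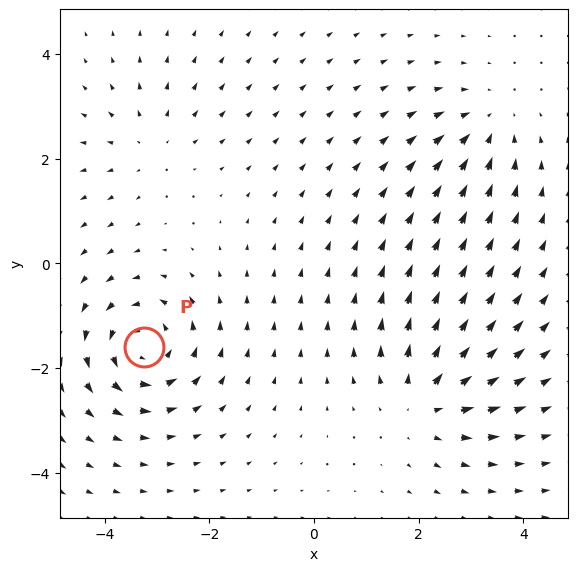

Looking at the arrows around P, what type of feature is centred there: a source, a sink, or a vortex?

vortex

At P (-3.3, -1.6) the arrows circulate counterclockwise. Divergence ≈0, curl about +6 — near-zero divergence with nonzero curl is a vortex.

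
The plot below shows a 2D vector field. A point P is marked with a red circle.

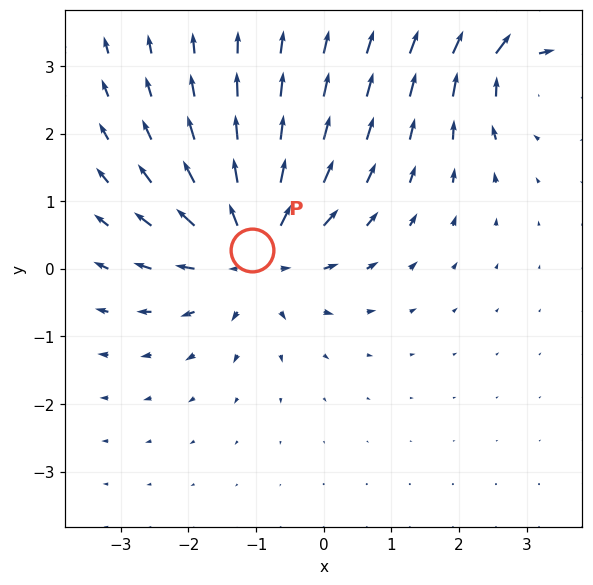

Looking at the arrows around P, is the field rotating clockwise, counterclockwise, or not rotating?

Near P at (-1.1, 0.3) the arrows show no circulation. The curl there is ≈0.

not rotating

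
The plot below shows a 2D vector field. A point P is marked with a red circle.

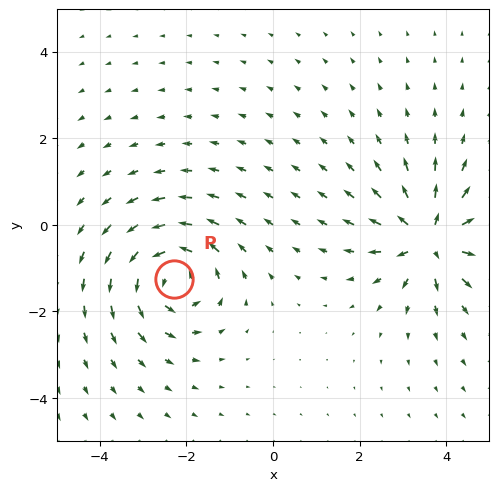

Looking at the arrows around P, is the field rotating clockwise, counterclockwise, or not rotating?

Near P at (-2.3, -1.2) the arrows circulate counterclockwise. The curl (z-component) there is about +6; positive curl means counterclockwise rotation.

counterclockwise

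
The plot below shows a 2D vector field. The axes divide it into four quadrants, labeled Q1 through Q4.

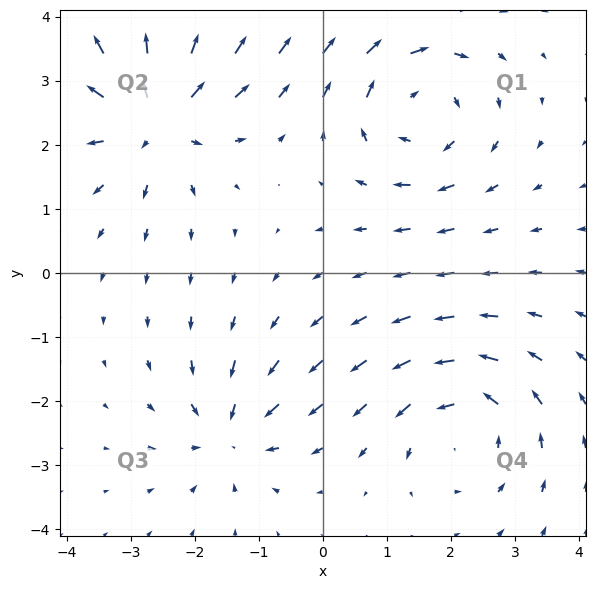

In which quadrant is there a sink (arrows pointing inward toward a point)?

The sink sits at approximately (-1.4, -2.5), which lies in quadrant Q3. The divergence there is about -4, negative as expected for a sink.

Q3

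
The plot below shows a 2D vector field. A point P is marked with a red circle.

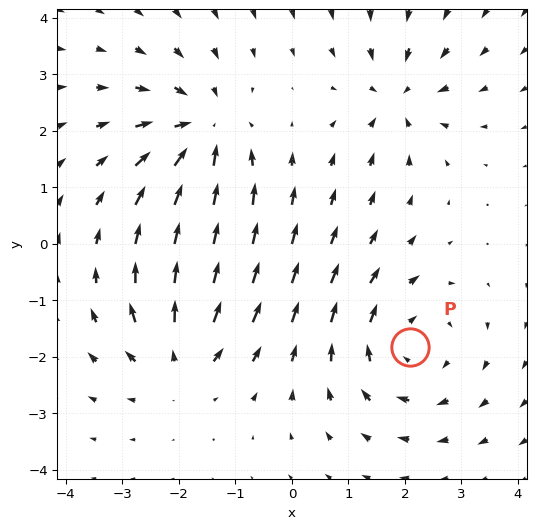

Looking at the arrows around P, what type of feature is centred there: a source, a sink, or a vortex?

vortex

At P (2.1, -1.8) the arrows circulate clockwise. Divergence ≈0, curl about -4 — near-zero divergence with nonzero curl is a vortex.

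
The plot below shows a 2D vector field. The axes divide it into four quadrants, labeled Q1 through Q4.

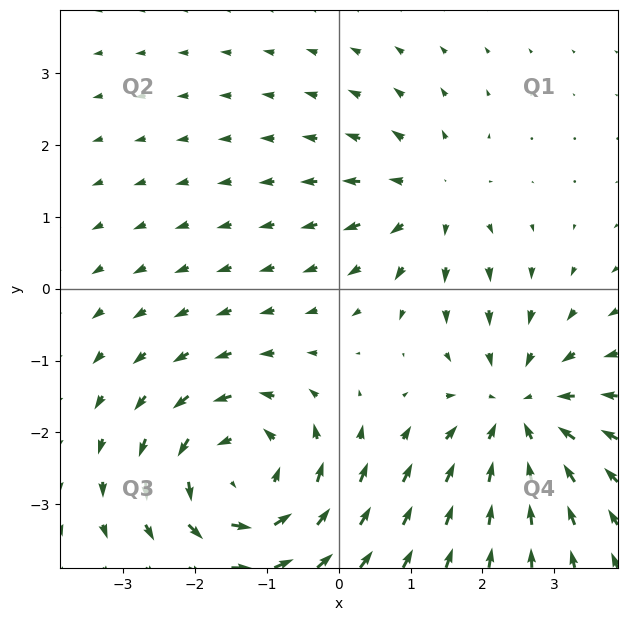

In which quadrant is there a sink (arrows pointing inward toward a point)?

The sink sits at approximately (2.5, -1.7), which lies in quadrant Q4. The divergence there is about -4, negative as expected for a sink.

Q4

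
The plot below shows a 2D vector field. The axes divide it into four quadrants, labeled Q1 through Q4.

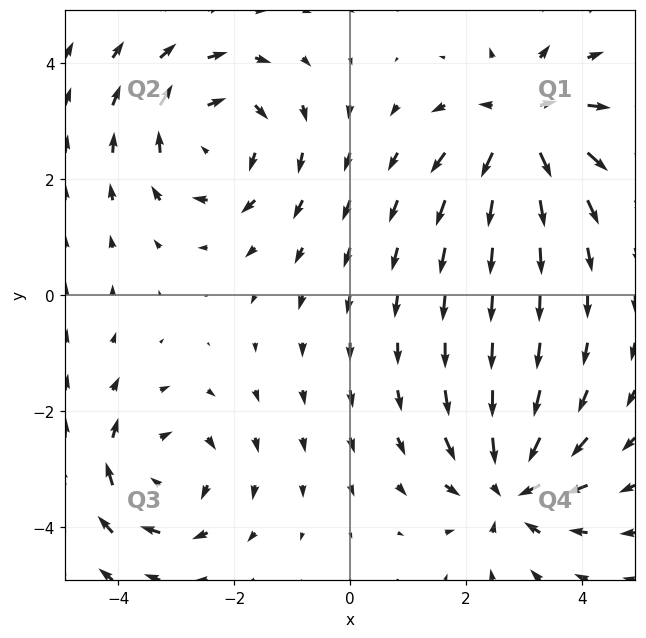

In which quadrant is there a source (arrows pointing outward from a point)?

Q1

The source sits at approximately (3.0, 3.0), which lies in quadrant Q1. The divergence there is about +5, positive as expected for a source.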